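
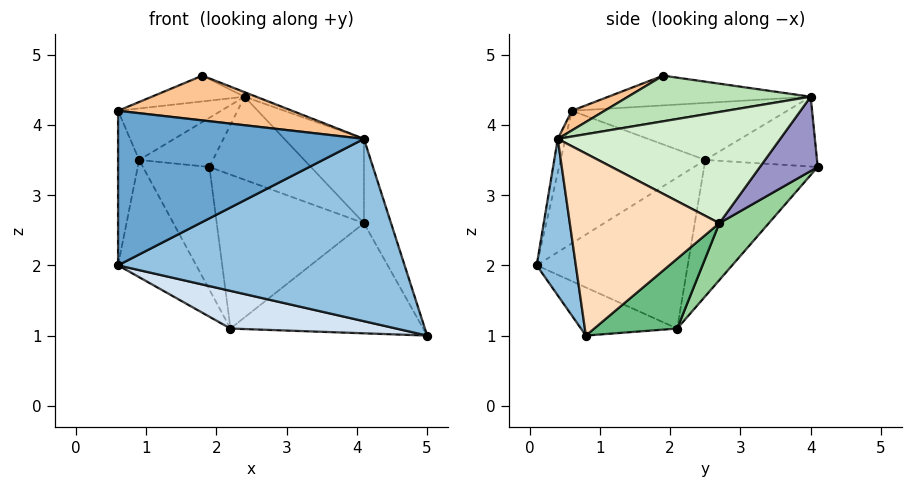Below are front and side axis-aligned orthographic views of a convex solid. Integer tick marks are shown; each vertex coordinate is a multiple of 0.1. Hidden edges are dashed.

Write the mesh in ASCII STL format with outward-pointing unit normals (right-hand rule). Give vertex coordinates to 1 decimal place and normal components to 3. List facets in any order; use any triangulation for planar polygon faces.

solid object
 facet normal -0.030 -0.975 0.222
  outer loop
   vertex 4.1 0.4 3.8
   vertex 0.6 0.6 4.2
   vertex 0.6 0.1 2.0
  endloop
 endfacet
 facet normal 0.135 -0.986 -0.098
  outer loop
   vertex 4.1 0.4 3.8
   vertex 0.6 0.1 2.0
   vertex 5.0 0.8 1.0
  endloop
 endfacet
 facet normal -0.989 0.144 -0.033
  outer loop
   vertex 0.9 2.5 3.5
   vertex 0.6 0.1 2.0
   vertex 0.6 0.6 4.2
  endloop
 endfacet
 facet normal -0.168 -0.290 -0.942
  outer loop
   vertex 2.2 2.1 1.1
   vertex 5.0 0.8 1.0
   vertex 0.6 0.1 2.0
  endloop
 endfacet
 facet normal -0.756 0.442 -0.483
  outer loop
   vertex 2.2 2.1 1.1
   vertex 0.9 2.5 3.5
   vertex 1.9 4.1 3.4
  endloop
 endfacet
 facet normal -0.776 0.401 -0.487
  outer loop
   vertex 2.2 2.1 1.1
   vertex 0.6 0.1 2.0
   vertex 0.9 2.5 3.5
  endloop
 endfacet
 facet normal 0.079 -0.421 0.904
  outer loop
   vertex 1.8 1.9 4.7
   vertex 0.6 0.6 4.2
   vertex 4.1 0.4 3.8
  endloop
 endfacet
 facet normal 0.931 0.169 0.323
  outer loop
   vertex 4.1 2.7 2.6
   vertex 4.1 0.4 3.8
   vertex 5.0 0.8 1.0
  endloop
 endfacet
 facet normal 0.299 0.694 -0.656
  outer loop
   vertex 4.1 2.7 2.6
   vertex 5.0 0.8 1.0
   vertex 2.2 2.1 1.1
  endloop
 endfacet
 facet normal 0.251 0.746 -0.616
  outer loop
   vertex 4.1 2.7 2.6
   vertex 2.2 2.1 1.1
   vertex 1.9 4.1 3.4
  endloop
 endfacet
 facet normal 0.378 0.024 0.926
  outer loop
   vertex 2.4 4.0 4.4
   vertex 1.8 1.9 4.7
   vertex 4.1 0.4 3.8
  endloop
 endfacet
 facet normal 0.791 0.283 0.543
  outer loop
   vertex 2.4 4.0 4.4
   vertex 4.1 0.4 3.8
   vertex 4.1 2.7 2.6
  endloop
 endfacet
 facet normal 0.488 0.858 -0.158
  outer loop
   vertex 2.4 4.0 4.4
   vertex 4.1 2.7 2.6
   vertex 1.9 4.1 3.4
  endloop
 endfacet
 facet normal -0.755 0.498 0.427
  outer loop
   vertex 2.4 4.0 4.4
   vertex 1.9 4.1 3.4
   vertex 0.9 2.5 3.5
  endloop
 endfacet
 facet normal -0.710 0.339 0.617
  outer loop
   vertex 2.4 4.0 4.4
   vertex 0.9 2.5 3.5
   vertex 0.6 0.6 4.2
  endloop
 endfacet
 facet normal -0.612 0.280 0.739
  outer loop
   vertex 2.4 4.0 4.4
   vertex 0.6 0.6 4.2
   vertex 1.8 1.9 4.7
  endloop
 endfacet
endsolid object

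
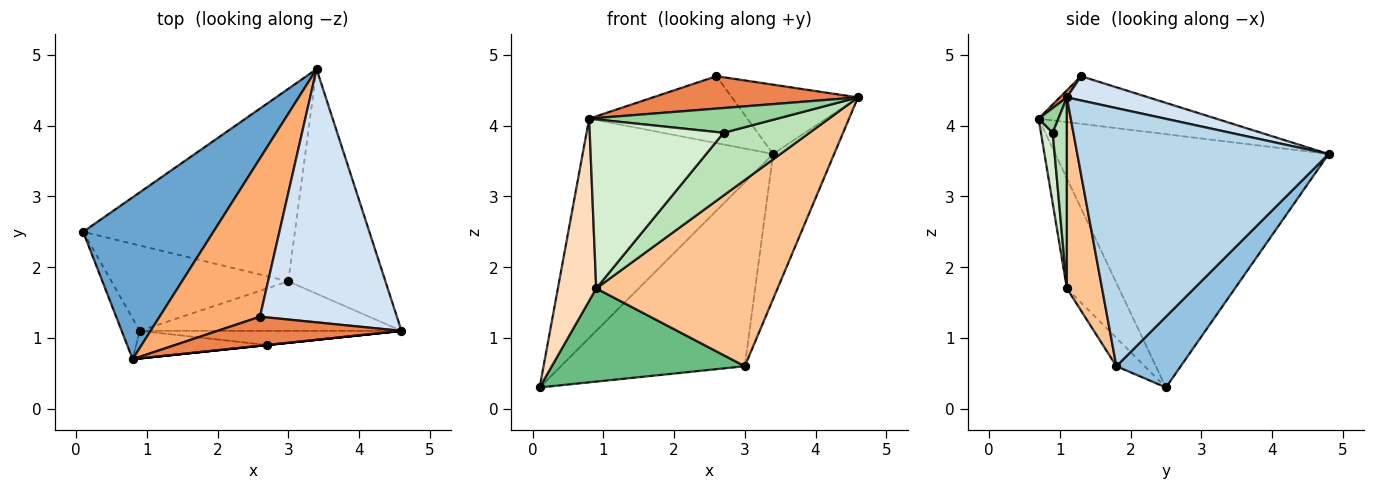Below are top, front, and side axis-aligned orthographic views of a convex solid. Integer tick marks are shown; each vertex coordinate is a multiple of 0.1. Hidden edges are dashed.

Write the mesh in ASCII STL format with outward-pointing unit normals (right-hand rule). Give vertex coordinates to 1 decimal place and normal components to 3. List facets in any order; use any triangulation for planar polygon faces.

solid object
 facet normal -0.756 0.527 0.389
  outer loop
   vertex 0.8 0.7 4.1
   vertex 3.4 4.8 3.6
   vertex 0.1 2.5 0.3
  endloop
 endfacet
 facet normal 0.235 0.672 -0.703
  outer loop
   vertex 3.0 1.8 0.6
   vertex 0.1 2.5 0.3
   vertex 3.4 4.8 3.6
  endloop
 endfacet
 facet normal 0.913 0.222 -0.343
  outer loop
   vertex 3.0 1.8 0.6
   vertex 3.4 4.8 3.6
   vertex 4.6 1.1 4.4
  endloop
 endfacet
 facet normal 0.169 0.260 0.951
  outer loop
   vertex 2.6 1.3 4.7
   vertex 4.6 1.1 4.4
   vertex 3.4 4.8 3.6
  endloop
 endfacet
 facet normal 0.026 -0.744 0.667
  outer loop
   vertex 2.6 1.3 4.7
   vertex 0.8 0.7 4.1
   vertex 4.6 1.1 4.4
  endloop
 endfacet
 facet normal -0.400 0.357 0.844
  outer loop
   vertex 2.6 1.3 4.7
   vertex 3.4 4.8 3.6
   vertex 0.8 0.7 4.1
  endloop
 endfacet
 facet normal 0.184 -0.950 -0.253
  outer loop
   vertex 0.9 1.1 1.7
   vertex 3.0 1.8 0.6
   vertex 4.6 1.1 4.4
  endloop
 endfacet
 facet normal -0.799 -0.587 -0.131
  outer loop
   vertex 0.9 1.1 1.7
   vertex 0.8 0.7 4.1
   vertex 0.1 2.5 0.3
  endloop
 endfacet
 facet normal -0.107 -0.733 -0.672
  outer loop
   vertex 0.9 1.1 1.7
   vertex 0.1 2.5 0.3
   vertex 3.0 1.8 0.6
  endloop
 endfacet
 facet normal 0.105 -0.995 0.000
  outer loop
   vertex 2.7 0.9 3.9
   vertex 4.6 1.1 4.4
   vertex 0.8 0.7 4.1
  endloop
 endfacet
 facet normal 0.159 -0.963 -0.217
  outer loop
   vertex 2.7 0.9 3.9
   vertex 0.9 1.1 1.7
   vertex 4.6 1.1 4.4
  endloop
 endfacet
 facet normal 0.087 -0.983 -0.160
  outer loop
   vertex 2.7 0.9 3.9
   vertex 0.8 0.7 4.1
   vertex 0.9 1.1 1.7
  endloop
 endfacet
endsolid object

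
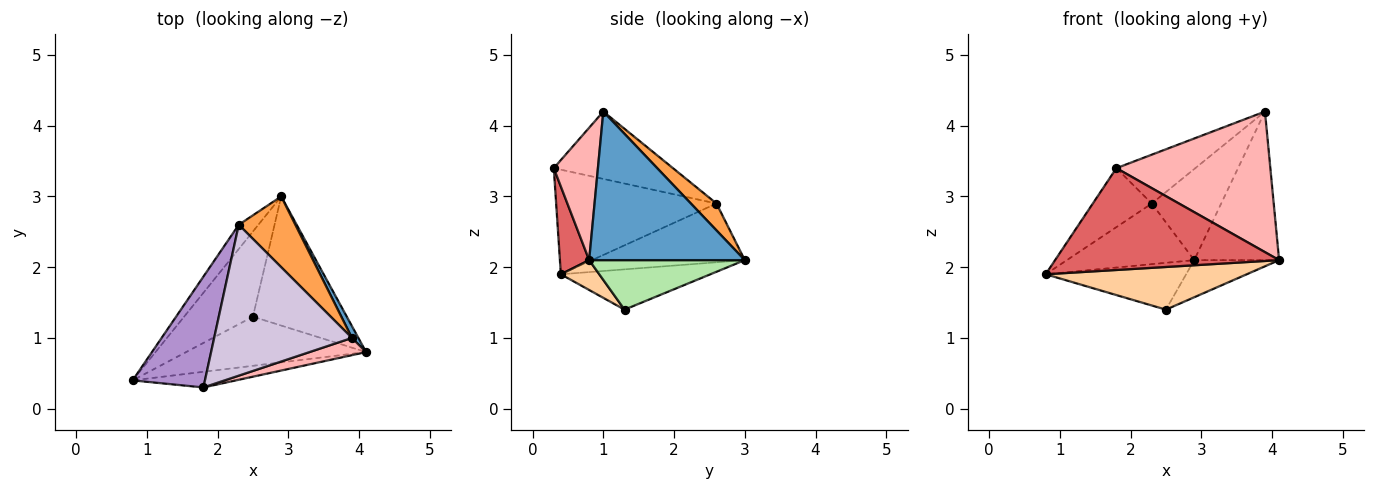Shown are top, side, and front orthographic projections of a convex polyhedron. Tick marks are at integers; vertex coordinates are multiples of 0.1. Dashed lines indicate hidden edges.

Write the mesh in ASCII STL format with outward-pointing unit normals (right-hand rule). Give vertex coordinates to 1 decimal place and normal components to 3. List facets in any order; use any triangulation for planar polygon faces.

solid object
 facet normal 0.877 0.479 0.038
  outer loop
   vertex 3.9 1.0 4.2
   vertex 4.1 0.8 2.1
   vertex 2.9 3.0 2.1
  endloop
 endfacet
 facet normal -0.744 0.620 -0.248
  outer loop
   vertex 2.3 2.6 2.9
   vertex 2.9 3.0 2.1
   vertex 0.8 0.4 1.9
  endloop
 endfacet
 facet normal 0.280 0.758 0.589
  outer loop
   vertex 2.3 2.6 2.9
   vertex 3.9 1.0 4.2
   vertex 2.9 3.0 2.1
  endloop
 endfacet
 facet normal 0.124 -0.651 -0.749
  outer loop
   vertex 2.5 1.3 1.4
   vertex 4.1 0.8 2.1
   vertex 0.8 0.4 1.9
  endloop
 endfacet
 facet normal -0.456 0.428 -0.780
  outer loop
   vertex 2.5 1.3 1.4
   vertex 0.8 0.4 1.9
   vertex 2.9 3.0 2.1
  endloop
 endfacet
 facet normal 0.452 0.247 -0.857
  outer loop
   vertex 2.5 1.3 1.4
   vertex 2.9 3.0 2.1
   vertex 4.1 0.8 2.1
  endloop
 endfacet
 facet normal 0.128 -0.980 -0.151
  outer loop
   vertex 1.8 0.3 3.4
   vertex 0.8 0.4 1.9
   vertex 4.1 0.8 2.1
  endloop
 endfacet
 facet normal 0.274 -0.955 0.117
  outer loop
   vertex 1.8 0.3 3.4
   vertex 4.1 0.8 2.1
   vertex 3.9 1.0 4.2
  endloop
 endfacet
 facet normal -0.787 0.289 0.544
  outer loop
   vertex 1.8 0.3 3.4
   vertex 2.3 2.6 2.9
   vertex 0.8 0.4 1.9
  endloop
 endfacet
 facet normal -0.422 0.279 0.863
  outer loop
   vertex 1.8 0.3 3.4
   vertex 3.9 1.0 4.2
   vertex 2.3 2.6 2.9
  endloop
 endfacet
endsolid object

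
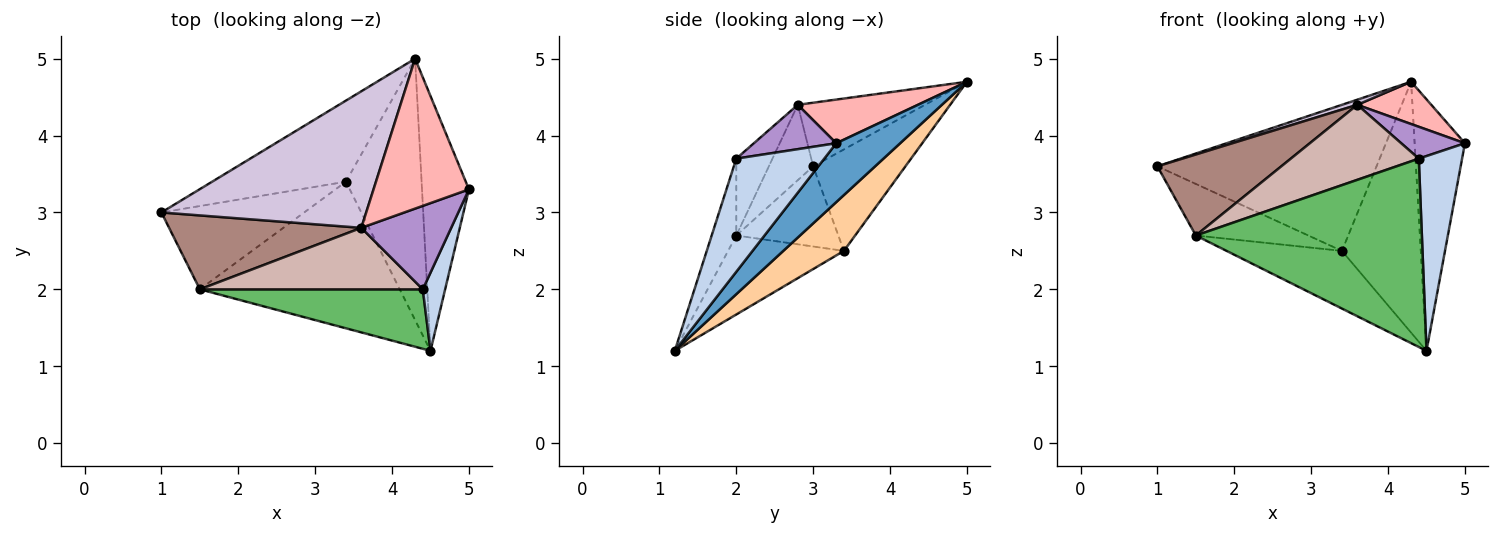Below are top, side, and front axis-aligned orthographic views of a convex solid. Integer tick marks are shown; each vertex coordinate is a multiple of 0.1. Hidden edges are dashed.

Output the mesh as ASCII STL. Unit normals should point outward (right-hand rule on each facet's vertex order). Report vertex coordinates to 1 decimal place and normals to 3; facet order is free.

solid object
 facet normal 0.666 0.524 -0.531
  outer loop
   vertex 4.3 5.0 4.7
   vertex 5.0 3.3 3.9
   vertex 4.5 1.2 1.2
  endloop
 endfacet
 facet normal 0.884 -0.435 0.174
  outer loop
   vertex 4.4 2.0 3.7
   vertex 4.5 1.2 1.2
   vertex 5.0 3.3 3.9
  endloop
 endfacet
 facet normal -0.345 0.821 -0.455
  outer loop
   vertex 3.4 3.4 2.5
   vertex 1.0 3.0 3.6
   vertex 4.3 5.0 4.7
  endloop
 endfacet
 facet normal 0.470 0.611 -0.637
  outer loop
   vertex 3.4 3.4 2.5
   vertex 4.3 5.0 4.7
   vertex 4.5 1.2 1.2
  endloop
 endfacet
 facet normal -0.103 -0.949 0.299
  outer loop
   vertex 1.5 2.0 2.7
   vertex 4.5 1.2 1.2
   vertex 4.4 2.0 3.7
  endloop
 endfacet
 facet normal -0.431 0.475 -0.767
  outer loop
   vertex 1.5 2.0 2.7
   vertex 1.0 3.0 3.6
   vertex 3.4 3.4 2.5
  endloop
 endfacet
 facet normal -0.345 0.344 -0.873
  outer loop
   vertex 1.5 2.0 2.7
   vertex 3.4 3.4 2.5
   vertex 4.5 1.2 1.2
  endloop
 endfacet
 facet normal 0.403 -0.248 0.881
  outer loop
   vertex 3.6 2.8 4.4
   vertex 5.0 3.3 3.9
   vertex 4.3 5.0 4.7
  endloop
 endfacet
 facet normal 0.419 -0.324 0.848
  outer loop
   vertex 3.6 2.8 4.4
   vertex 4.4 2.0 3.7
   vertex 5.0 3.3 3.9
  endloop
 endfacet
 facet normal -0.296 -0.036 0.954
  outer loop
   vertex 3.6 2.8 4.4
   vertex 4.3 5.0 4.7
   vertex 1.0 3.0 3.6
  endloop
 endfacet
 facet normal -0.255 -0.714 0.652
  outer loop
   vertex 3.6 2.8 4.4
   vertex 1.0 3.0 3.6
   vertex 1.5 2.0 2.7
  endloop
 endfacet
 facet normal -0.214 -0.756 0.619
  outer loop
   vertex 3.6 2.8 4.4
   vertex 1.5 2.0 2.7
   vertex 4.4 2.0 3.7
  endloop
 endfacet
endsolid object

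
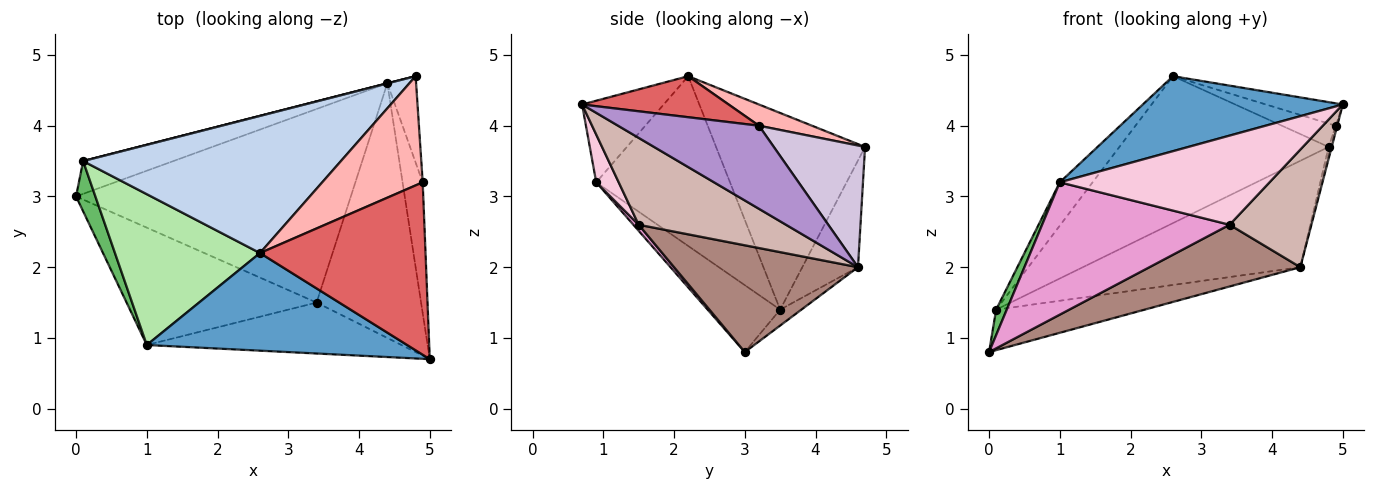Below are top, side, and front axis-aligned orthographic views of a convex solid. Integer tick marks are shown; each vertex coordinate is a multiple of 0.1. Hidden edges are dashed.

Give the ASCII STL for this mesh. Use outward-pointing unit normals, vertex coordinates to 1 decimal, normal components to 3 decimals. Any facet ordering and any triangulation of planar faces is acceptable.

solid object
 facet normal -0.241 -0.591 0.770
  outer loop
   vertex 1.0 0.9 3.2
   vertex 5.0 0.7 4.3
   vertex 2.6 2.2 4.7
  endloop
 endfacet
 facet normal -0.462 0.648 0.605
  outer loop
   vertex 0.1 3.5 1.4
   vertex 2.6 2.2 4.7
   vertex 4.8 4.7 3.7
  endloop
 endfacet
 facet normal -0.110 0.772 -0.625
  outer loop
   vertex 0.1 3.5 1.4
   vertex 4.4 4.6 2.0
   vertex 0.0 3.0 0.8
  endloop
 endfacet
 facet normal -0.248 0.969 0.001
  outer loop
   vertex 0.1 3.5 1.4
   vertex 4.8 4.7 3.7
   vertex 4.4 4.6 2.0
  endloop
 endfacet
 facet normal -0.951 -0.139 0.275
  outer loop
   vertex 0.1 3.5 1.4
   vertex 0.0 3.0 0.8
   vertex 1.0 0.9 3.2
  endloop
 endfacet
 facet normal -0.747 0.183 0.638
  outer loop
   vertex 0.1 3.5 1.4
   vertex 1.0 0.9 3.2
   vertex 2.6 2.2 4.7
  endloop
 endfacet
 facet normal 0.239 0.125 0.963
  outer loop
   vertex 4.9 3.2 4.0
   vertex 2.6 2.2 4.7
   vertex 5.0 0.7 4.3
  endloop
 endfacet
 facet normal 0.202 0.205 0.958
  outer loop
   vertex 4.9 3.2 4.0
   vertex 4.8 4.7 3.7
   vertex 2.6 2.2 4.7
  endloop
 endfacet
 facet normal 0.972 0.011 -0.236
  outer loop
   vertex 4.9 3.2 4.0
   vertex 5.0 0.7 4.3
   vertex 4.4 4.6 2.0
  endloop
 endfacet
 facet normal 0.973 0.019 -0.230
  outer loop
   vertex 4.9 3.2 4.0
   vertex 4.4 4.6 2.0
   vertex 4.8 4.7 3.7
  endloop
 endfacet
 facet normal 0.347 -0.285 -0.893
  outer loop
   vertex 3.4 1.5 2.6
   vertex 0.0 3.0 0.8
   vertex 4.4 4.6 2.0
  endloop
 endfacet
 facet normal 0.603 -0.335 -0.725
  outer loop
   vertex 3.4 1.5 2.6
   vertex 4.4 4.6 2.0
   vertex 5.0 0.7 4.3
  endloop
 endfacet
 facet normal 0.021 -0.748 -0.663
  outer loop
   vertex 3.4 1.5 2.6
   vertex 1.0 0.9 3.2
   vertex 0.0 3.0 0.8
  endloop
 endfacet
 facet normal 0.093 -0.865 -0.494
  outer loop
   vertex 3.4 1.5 2.6
   vertex 5.0 0.7 4.3
   vertex 1.0 0.9 3.2
  endloop
 endfacet
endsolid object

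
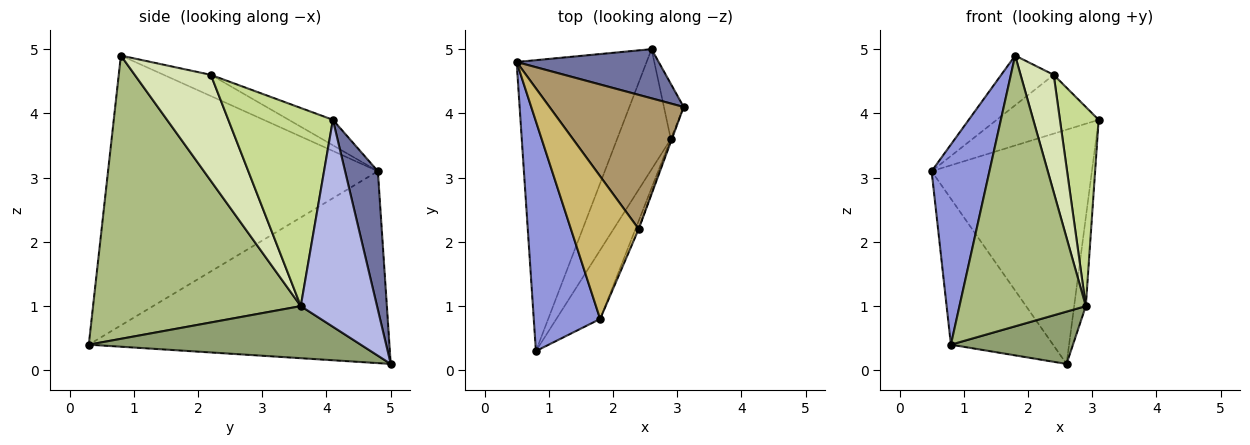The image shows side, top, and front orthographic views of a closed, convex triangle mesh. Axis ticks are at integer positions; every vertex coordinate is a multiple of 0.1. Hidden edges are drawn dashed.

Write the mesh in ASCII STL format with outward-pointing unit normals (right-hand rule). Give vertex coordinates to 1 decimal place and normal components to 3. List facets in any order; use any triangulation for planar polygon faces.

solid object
 facet normal 0.196 0.960 0.201
  outer loop
   vertex 2.6 5.0 0.1
   vertex 0.5 4.8 3.1
   vertex 3.1 4.1 3.9
  endloop
 endfacet
 facet normal -0.797 0.271 -0.540
  outer loop
   vertex 2.6 5.0 0.1
   vertex 0.8 0.3 0.4
   vertex 0.5 4.8 3.1
  endloop
 endfacet
 facet normal -0.951 -0.204 0.234
  outer loop
   vertex 1.8 0.8 4.9
   vertex 0.5 4.8 3.1
   vertex 0.8 0.3 0.4
  endloop
 endfacet
 facet normal 0.984 0.151 -0.094
  outer loop
   vertex 2.9 3.6 1.0
   vertex 2.6 5.0 0.1
   vertex 3.1 4.1 3.9
  endloop
 endfacet
 facet normal 0.664 -0.298 -0.685
  outer loop
   vertex 2.9 3.6 1.0
   vertex 0.8 0.3 0.4
   vertex 2.6 5.0 0.1
  endloop
 endfacet
 facet normal 0.847 -0.515 -0.131
  outer loop
   vertex 2.9 3.6 1.0
   vertex 1.8 0.8 4.9
   vertex 0.8 0.3 0.4
  endloop
 endfacet
 facet normal 0.938 -0.347 -0.005
  outer loop
   vertex 2.4 2.2 4.6
   vertex 2.9 3.6 1.0
   vertex 3.1 4.1 3.9
  endloop
 endfacet
 facet normal 0.917 -0.399 -0.028
  outer loop
   vertex 2.4 2.2 4.6
   vertex 1.8 0.8 4.9
   vertex 2.9 3.6 1.0
  endloop
 endfacet
 facet normal -0.171 0.396 0.902
  outer loop
   vertex 2.4 2.2 4.6
   vertex 3.1 4.1 3.9
   vertex 0.5 4.8 3.1
  endloop
 endfacet
 facet normal -0.283 0.315 0.906
  outer loop
   vertex 2.4 2.2 4.6
   vertex 0.5 4.8 3.1
   vertex 1.8 0.8 4.9
  endloop
 endfacet
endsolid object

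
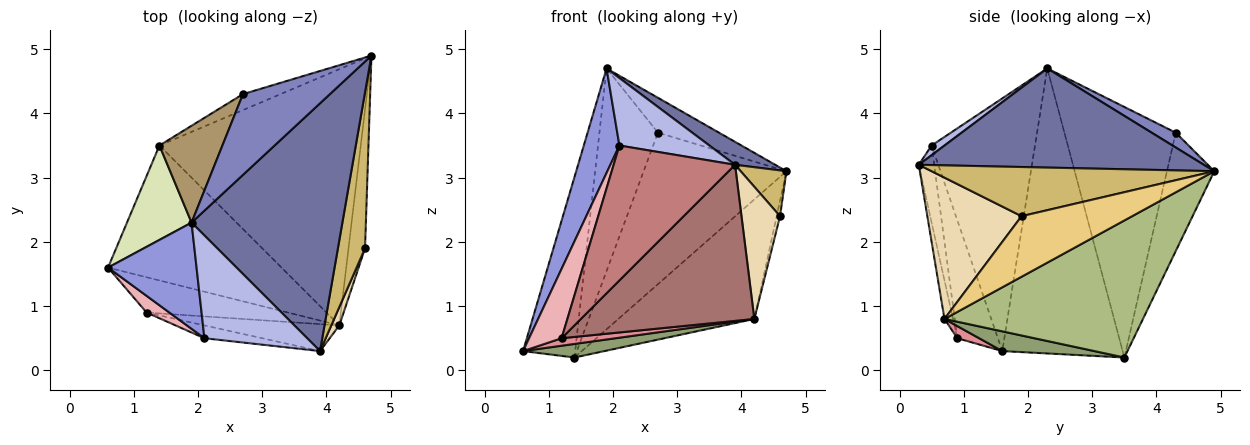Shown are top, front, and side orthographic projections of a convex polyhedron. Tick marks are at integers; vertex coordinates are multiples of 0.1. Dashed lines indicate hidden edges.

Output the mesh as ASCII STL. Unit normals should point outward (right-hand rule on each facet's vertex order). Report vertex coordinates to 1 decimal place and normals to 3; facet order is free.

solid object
 facet normal 0.548 -0.077 0.833
  outer loop
   vertex 1.9 2.3 4.7
   vertex 3.9 0.3 3.2
   vertex 4.7 4.9 3.1
  endloop
 endfacet
 facet normal 0.155 0.392 0.907
  outer loop
   vertex 2.7 4.3 3.7
   vertex 1.9 2.3 4.7
   vertex 4.7 4.9 3.1
  endloop
 endfacet
 facet normal -0.897 -0.309 0.314
  outer loop
   vertex 2.1 0.5 3.5
   vertex 1.9 2.3 4.7
   vertex 0.6 1.6 0.3
  endloop
 endfacet
 facet normal 0.078 -0.547 0.833
  outer loop
   vertex 2.1 0.5 3.5
   vertex 3.9 0.3 3.2
   vertex 1.9 2.3 4.7
  endloop
 endfacet
 facet normal 0.112 -0.099 -0.989
  outer loop
   vertex 1.4 3.5 0.2
   vertex 4.2 0.7 0.8
   vertex 0.6 1.6 0.3
  endloop
 endfacet
 facet normal 0.525 0.360 -0.771
  outer loop
   vertex 1.4 3.5 0.2
   vertex 4.7 4.9 3.1
   vertex 4.2 0.7 0.8
  endloop
 endfacet
 facet normal -0.313 0.944 -0.100
  outer loop
   vertex 1.4 3.5 0.2
   vertex 2.7 4.3 3.7
   vertex 4.7 4.9 3.1
  endloop
 endfacet
 facet normal -0.898 0.389 0.204
  outer loop
   vertex 1.4 3.5 0.2
   vertex 0.6 1.6 0.3
   vertex 1.9 2.3 4.7
  endloop
 endfacet
 facet normal -0.864 0.454 0.217
  outer loop
   vertex 1.4 3.5 0.2
   vertex 1.9 2.3 4.7
   vertex 2.7 4.3 3.7
  endloop
 endfacet
 facet normal 0.867 -0.140 0.478
  outer loop
   vertex 4.6 1.9 2.4
   vertex 4.7 4.9 3.1
   vertex 3.9 0.3 3.2
  endloop
 endfacet
 facet normal 0.964 0.029 -0.263
  outer loop
   vertex 4.6 1.9 2.4
   vertex 4.2 0.7 0.8
   vertex 4.7 4.9 3.1
  endloop
 endfacet
 facet normal 0.924 -0.378 0.053
  outer loop
   vertex 4.6 1.9 2.4
   vertex 3.9 0.3 3.2
   vertex 4.2 0.7 0.8
  endloop
 endfacet
 facet normal -0.049 -0.984 -0.170
  outer loop
   vertex 1.2 0.9 0.5
   vertex 4.2 0.7 0.8
   vertex 3.9 0.3 3.2
  endloop
 endfacet
 facet normal -0.125 -0.988 -0.094
  outer loop
   vertex 1.2 0.9 0.5
   vertex 3.9 0.3 3.2
   vertex 2.1 0.5 3.5
  endloop
 endfacet
 facet normal 0.084 -0.207 -0.975
  outer loop
   vertex 1.2 0.9 0.5
   vertex 0.6 1.6 0.3
   vertex 4.2 0.7 0.8
  endloop
 endfacet
 facet normal -0.771 -0.619 0.149
  outer loop
   vertex 1.2 0.9 0.5
   vertex 2.1 0.5 3.5
   vertex 0.6 1.6 0.3
  endloop
 endfacet
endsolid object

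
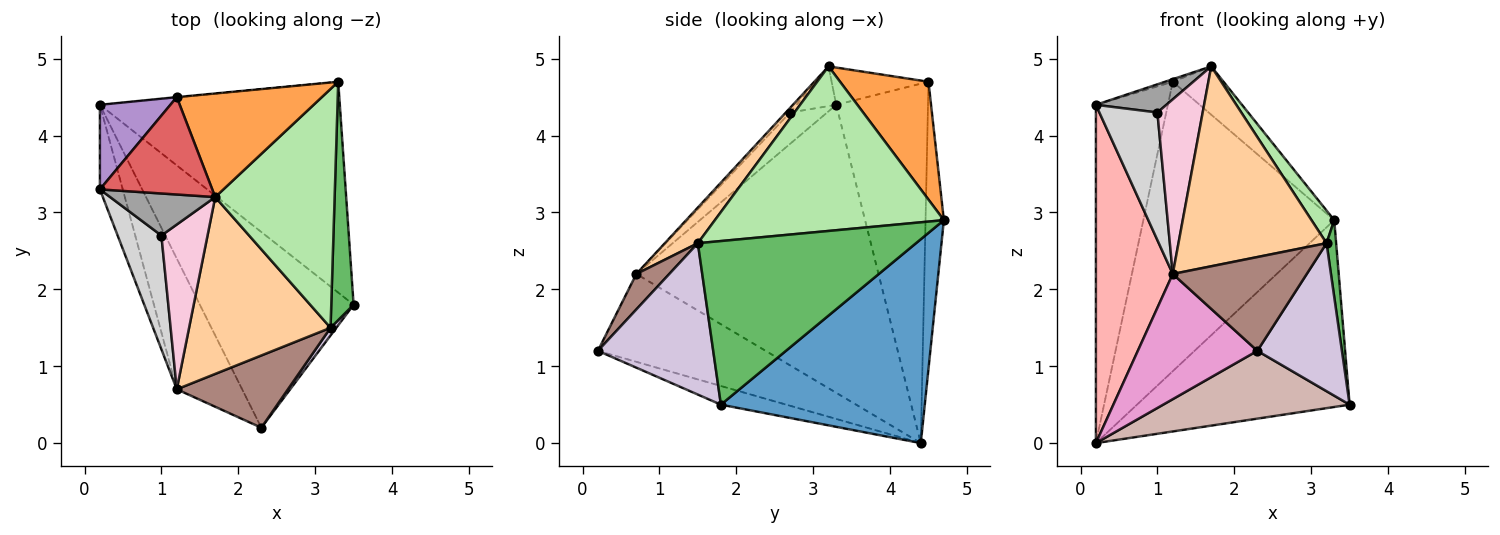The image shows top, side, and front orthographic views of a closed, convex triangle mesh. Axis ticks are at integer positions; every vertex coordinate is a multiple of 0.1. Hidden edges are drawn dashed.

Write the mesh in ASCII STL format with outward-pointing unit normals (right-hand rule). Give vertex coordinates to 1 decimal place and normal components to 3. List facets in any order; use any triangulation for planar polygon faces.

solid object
 facet normal 0.537 0.560 -0.632
  outer loop
   vertex 3.3 4.7 2.9
   vertex 3.5 1.8 0.5
   vertex 0.2 4.4 0.0
  endloop
 endfacet
 facet normal -0.096 0.995 -0.001
  outer loop
   vertex 1.2 4.5 4.7
   vertex 3.3 4.7 2.9
   vertex 0.2 4.4 0.0
  endloop
 endfacet
 facet normal 0.593 0.340 0.730
  outer loop
   vertex 1.2 4.5 4.7
   vertex 1.7 3.2 4.9
   vertex 3.3 4.7 2.9
  endloop
 endfacet
 facet normal 0.165 -0.739 0.654
  outer loop
   vertex 3.2 1.5 2.6
   vertex 1.7 3.2 4.9
   vertex 1.2 0.7 2.2
  endloop
 endfacet
 facet normal 0.990 -0.044 0.135
  outer loop
   vertex 3.2 1.5 2.6
   vertex 3.5 1.8 0.5
   vertex 3.3 4.7 2.9
  endloop
 endfacet
 facet normal 0.807 -0.080 0.585
  outer loop
   vertex 3.2 1.5 2.6
   vertex 3.3 4.7 2.9
   vertex 1.7 3.2 4.9
  endloop
 endfacet
 facet normal -0.315 0.025 0.949
  outer loop
   vertex 0.2 3.3 4.4
   vertex 1.7 3.2 4.9
   vertex 1.2 4.5 4.7
  endloop
 endfacet
 facet normal -0.950 -0.302 -0.075
  outer loop
   vertex 0.2 3.3 4.4
   vertex 0.2 4.4 0.0
   vertex 1.2 0.7 2.2
  endloop
 endfacet
 facet normal -0.778 0.610 0.152
  outer loop
   vertex 0.2 3.3 4.4
   vertex 1.2 4.5 4.7
   vertex 0.2 4.4 0.0
  endloop
 endfacet
 facet normal 0.806 -0.591 0.031
  outer loop
   vertex 2.3 0.2 1.2
   vertex 3.5 1.8 0.5
   vertex 3.2 1.5 2.6
  endloop
 endfacet
 facet normal 0.191 -0.778 0.599
  outer loop
   vertex 2.3 0.2 1.2
   vertex 3.2 1.5 2.6
   vertex 1.2 0.7 2.2
  endloop
 endfacet
 facet normal -0.114 -0.325 -0.939
  outer loop
   vertex 2.3 0.2 1.2
   vertex 0.2 4.4 0.0
   vertex 3.5 1.8 0.5
  endloop
 endfacet
 facet normal -0.697 -0.496 -0.518
  outer loop
   vertex 2.3 0.2 1.2
   vertex 1.2 0.7 2.2
   vertex 0.2 4.4 0.0
  endloop
 endfacet
 facet normal -0.068 -0.726 0.685
  outer loop
   vertex 1.0 2.7 4.3
   vertex 1.2 0.7 2.2
   vertex 1.7 3.2 4.9
  endloop
 endfacet
 facet normal -0.300 -0.531 0.792
  outer loop
   vertex 1.0 2.7 4.3
   vertex 1.7 3.2 4.9
   vertex 0.2 3.3 4.4
  endloop
 endfacet
 facet normal -0.430 -0.674 0.601
  outer loop
   vertex 1.0 2.7 4.3
   vertex 0.2 3.3 4.4
   vertex 1.2 0.7 2.2
  endloop
 endfacet
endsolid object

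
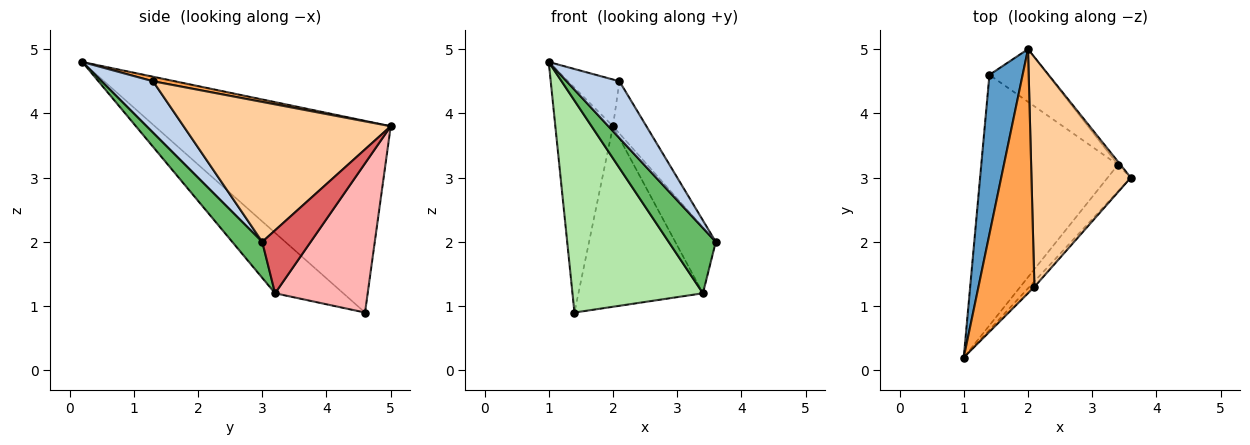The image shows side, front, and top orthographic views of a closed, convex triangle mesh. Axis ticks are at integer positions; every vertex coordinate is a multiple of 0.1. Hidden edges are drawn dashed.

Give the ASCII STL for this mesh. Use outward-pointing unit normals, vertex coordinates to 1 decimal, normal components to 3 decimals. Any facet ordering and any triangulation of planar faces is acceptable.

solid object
 facet normal -0.958 0.234 0.166
  outer loop
   vertex 2.0 5.0 3.8
   vertex 1.4 4.6 0.9
   vertex 1.0 0.2 4.8
  endloop
 endfacet
 facet normal 0.696 -0.715 -0.068
  outer loop
   vertex 2.1 1.3 4.5
   vertex 1.0 0.2 4.8
   vertex 3.6 3.0 2.0
  endloop
 endfacet
 facet normal 0.080 0.187 0.979
  outer loop
   vertex 2.1 1.3 4.5
   vertex 2.0 5.0 3.8
   vertex 1.0 0.2 4.8
  endloop
 endfacet
 facet normal 0.809 0.130 0.574
  outer loop
   vertex 2.1 1.3 4.5
   vertex 3.6 3.0 2.0
   vertex 2.0 5.0 3.8
  endloop
 endfacet
 facet normal 0.507 -0.797 -0.326
  outer loop
   vertex 3.4 3.2 1.2
   vertex 3.6 3.0 2.0
   vertex 1.0 0.2 4.8
  endloop
 endfacet
 facet normal -0.320 -0.612 -0.723
  outer loop
   vertex 3.4 3.2 1.2
   vertex 1.0 0.2 4.8
   vertex 1.4 4.6 0.9
  endloop
 endfacet
 facet normal 0.767 0.641 -0.031
  outer loop
   vertex 3.4 3.2 1.2
   vertex 2.0 5.0 3.8
   vertex 3.6 3.0 2.0
  endloop
 endfacet
 facet normal 0.581 0.781 -0.228
  outer loop
   vertex 3.4 3.2 1.2
   vertex 1.4 4.6 0.9
   vertex 2.0 5.0 3.8
  endloop
 endfacet
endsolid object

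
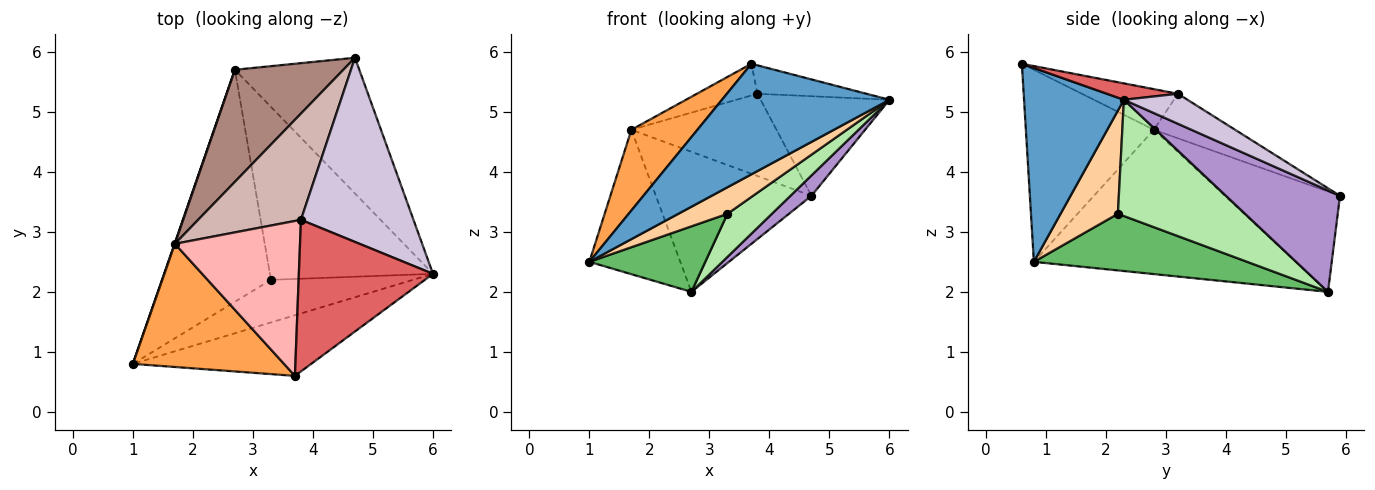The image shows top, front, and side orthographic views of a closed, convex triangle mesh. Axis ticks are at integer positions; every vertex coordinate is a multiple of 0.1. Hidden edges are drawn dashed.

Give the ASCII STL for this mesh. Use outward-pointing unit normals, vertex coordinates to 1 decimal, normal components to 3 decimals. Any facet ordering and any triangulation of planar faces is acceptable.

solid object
 facet normal 0.463 -0.777 -0.426
  outer loop
   vertex 3.7 0.6 5.8
   vertex 1.0 0.8 2.5
   vertex 6.0 2.3 5.2
  endloop
 endfacet
 facet normal -0.945 0.328 0.002
  outer loop
   vertex 1.7 2.8 4.7
   vertex 2.7 5.7 2.0
   vertex 1.0 0.8 2.5
  endloop
 endfacet
 facet normal -0.728 -0.376 0.573
  outer loop
   vertex 1.7 2.8 4.7
   vertex 1.0 0.8 2.5
   vertex 3.7 0.6 5.8
  endloop
 endfacet
 facet normal 0.525 -0.450 -0.722
  outer loop
   vertex 3.3 2.2 3.3
   vertex 6.0 2.3 5.2
   vertex 1.0 0.8 2.5
  endloop
 endfacet
 facet normal 0.447 -0.243 -0.861
  outer loop
   vertex 3.3 2.2 3.3
   vertex 1.0 0.8 2.5
   vertex 2.7 5.7 2.0
  endloop
 endfacet
 facet normal 0.569 -0.199 -0.798
  outer loop
   vertex 3.3 2.2 3.3
   vertex 2.7 5.7 2.0
   vertex 6.0 2.3 5.2
  endloop
 endfacet
 facet normal 0.119 0.183 0.976
  outer loop
   vertex 3.8 3.2 5.3
   vertex 3.7 0.6 5.8
   vertex 6.0 2.3 5.2
  endloop
 endfacet
 facet normal -0.303 0.191 0.934
  outer loop
   vertex 3.8 3.2 5.3
   vertex 1.7 2.8 4.7
   vertex 3.7 0.6 5.8
  endloop
 endfacet
 facet normal 0.628 -0.116 -0.770
  outer loop
   vertex 4.7 5.9 3.6
   vertex 6.0 2.3 5.2
   vertex 2.7 5.7 2.0
  endloop
 endfacet
 facet normal 0.228 0.463 0.856
  outer loop
   vertex 4.7 5.9 3.6
   vertex 3.8 3.2 5.3
   vertex 6.0 2.3 5.2
  endloop
 endfacet
 facet normal -0.500 0.676 0.541
  outer loop
   vertex 4.7 5.9 3.6
   vertex 2.7 5.7 2.0
   vertex 1.7 2.8 4.7
  endloop
 endfacet
 facet normal -0.324 0.579 0.748
  outer loop
   vertex 4.7 5.9 3.6
   vertex 1.7 2.8 4.7
   vertex 3.8 3.2 5.3
  endloop
 endfacet
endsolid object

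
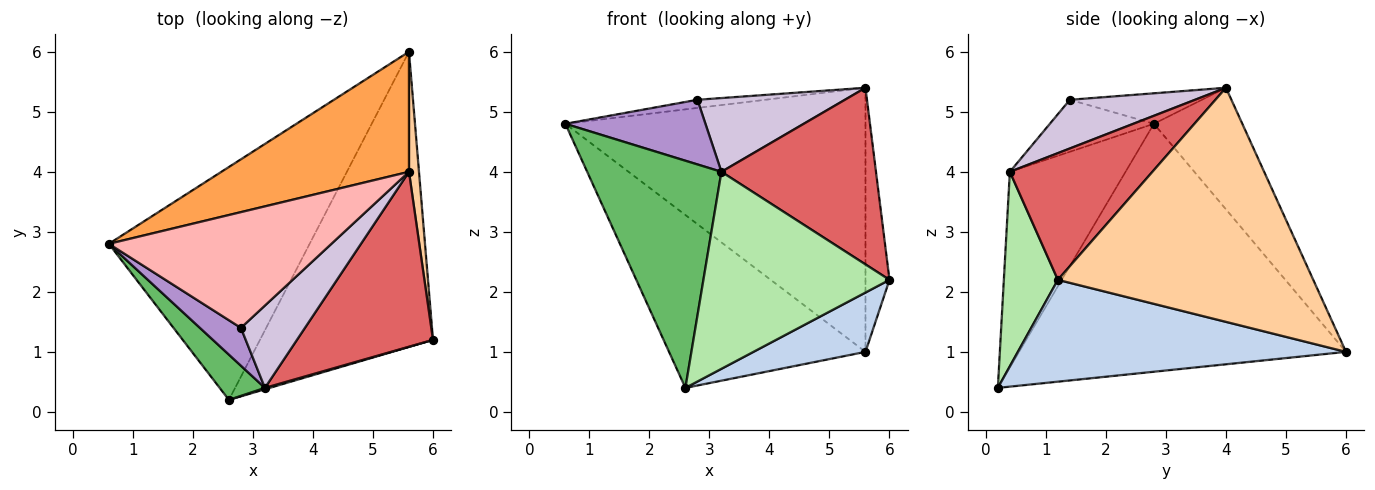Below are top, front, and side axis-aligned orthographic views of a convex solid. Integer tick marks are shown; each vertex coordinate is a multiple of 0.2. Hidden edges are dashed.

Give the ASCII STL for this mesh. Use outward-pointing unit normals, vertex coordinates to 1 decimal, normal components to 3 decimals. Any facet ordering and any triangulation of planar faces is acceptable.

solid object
 facet normal -0.704 0.423 -0.570
  outer loop
   vertex 2.6 0.2 0.4
   vertex 0.6 2.8 4.8
   vertex 5.6 6.0 1.0
  endloop
 endfacet
 facet normal 0.500 -0.171 -0.849
  outer loop
   vertex 2.6 0.2 0.4
   vertex 5.6 6.0 1.0
   vertex 6.0 1.2 2.2
  endloop
 endfacet
 facet normal -0.259 0.879 0.400
  outer loop
   vertex 5.6 4.0 5.4
   vertex 5.6 6.0 1.0
   vertex 0.6 2.8 4.8
  endloop
 endfacet
 facet normal 0.995 0.094 0.043
  outer loop
   vertex 5.6 4.0 5.4
   vertex 6.0 1.2 2.2
   vertex 5.6 6.0 1.0
  endloop
 endfacet
 facet normal -0.646 -0.749 0.149
  outer loop
   vertex 3.2 0.4 4.0
   vertex 0.6 2.8 4.8
   vertex 2.6 0.2 0.4
  endloop
 endfacet
 facet normal 0.279 -0.960 0.007
  outer loop
   vertex 3.2 0.4 4.0
   vertex 2.6 0.2 0.4
   vertex 6.0 1.2 2.2
  endloop
 endfacet
 facet normal 0.548 -0.594 0.589
  outer loop
   vertex 3.2 0.4 4.0
   vertex 6.0 1.2 2.2
   vertex 5.6 4.0 5.4
  endloop
 endfacet
 facet normal -0.135 0.070 0.988
  outer loop
   vertex 2.8 1.4 5.2
   vertex 5.6 4.0 5.4
   vertex 0.6 2.8 4.8
  endloop
 endfacet
 facet normal -0.540 -0.726 0.425
  outer loop
   vertex 2.8 1.4 5.2
   vertex 0.6 2.8 4.8
   vertex 3.2 0.4 4.0
  endloop
 endfacet
 facet normal 0.493 -0.581 0.648
  outer loop
   vertex 2.8 1.4 5.2
   vertex 3.2 0.4 4.0
   vertex 5.6 4.0 5.4
  endloop
 endfacet
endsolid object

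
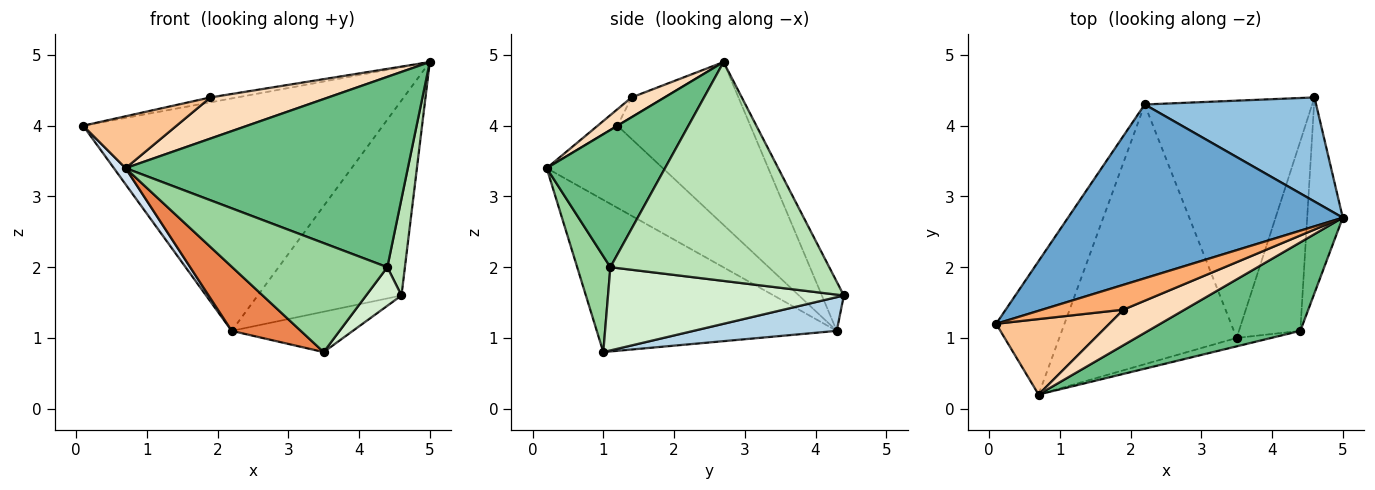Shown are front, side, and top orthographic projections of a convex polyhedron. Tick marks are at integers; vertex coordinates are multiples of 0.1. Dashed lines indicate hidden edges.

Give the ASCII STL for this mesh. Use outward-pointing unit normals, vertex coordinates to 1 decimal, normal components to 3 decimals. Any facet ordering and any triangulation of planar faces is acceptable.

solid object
 facet normal -0.335 0.755 0.564
  outer loop
   vertex 2.2 4.3 1.1
   vertex 0.1 1.2 4.0
   vertex 5.0 2.7 4.9
  endloop
 endfacet
 facet normal -0.134 0.874 0.467
  outer loop
   vertex 2.2 4.3 1.1
   vertex 5.0 2.7 4.9
   vertex 4.6 4.4 1.6
  endloop
 endfacet
 facet normal 0.195 0.165 -0.967
  outer loop
   vertex 2.2 4.3 1.1
   vertex 4.6 4.4 1.6
   vertex 3.5 1.0 0.8
  endloop
 endfacet
 facet normal -0.766 -0.077 -0.638
  outer loop
   vertex 2.2 4.3 1.1
   vertex 0.7 0.2 3.4
   vertex 0.1 1.2 4.0
  endloop
 endfacet
 facet normal -0.640 -0.184 -0.746
  outer loop
   vertex 2.2 4.3 1.1
   vertex 3.5 1.0 0.8
   vertex 0.7 0.2 3.4
  endloop
 endfacet
 facet normal -0.233 0.189 0.954
  outer loop
   vertex 1.9 1.4 4.4
   vertex 5.0 2.7 4.9
   vertex 0.1 1.2 4.0
  endloop
 endfacet
 facet normal -0.119 -0.562 0.818
  outer loop
   vertex 1.9 1.4 4.4
   vertex 0.1 1.2 4.0
   vertex 0.7 0.2 3.4
  endloop
 endfacet
 facet normal 0.207 -0.740 0.640
  outer loop
   vertex 1.9 1.4 4.4
   vertex 0.7 0.2 3.4
   vertex 5.0 2.7 4.9
  endloop
 endfacet
 facet normal 0.355 -0.848 0.394
  outer loop
   vertex 4.4 1.1 2.0
   vertex 5.0 2.7 4.9
   vertex 0.7 0.2 3.4
  endloop
 endfacet
 facet normal 0.209 -0.975 -0.075
  outer loop
   vertex 4.4 1.1 2.0
   vertex 0.7 0.2 3.4
   vertex 3.5 1.0 0.8
  endloop
 endfacet
 facet normal 0.984 -0.079 -0.160
  outer loop
   vertex 4.4 1.1 2.0
   vertex 4.6 4.4 1.6
   vertex 5.0 2.7 4.9
  endloop
 endfacet
 facet normal 0.799 -0.120 -0.589
  outer loop
   vertex 4.4 1.1 2.0
   vertex 3.5 1.0 0.8
   vertex 4.6 4.4 1.6
  endloop
 endfacet
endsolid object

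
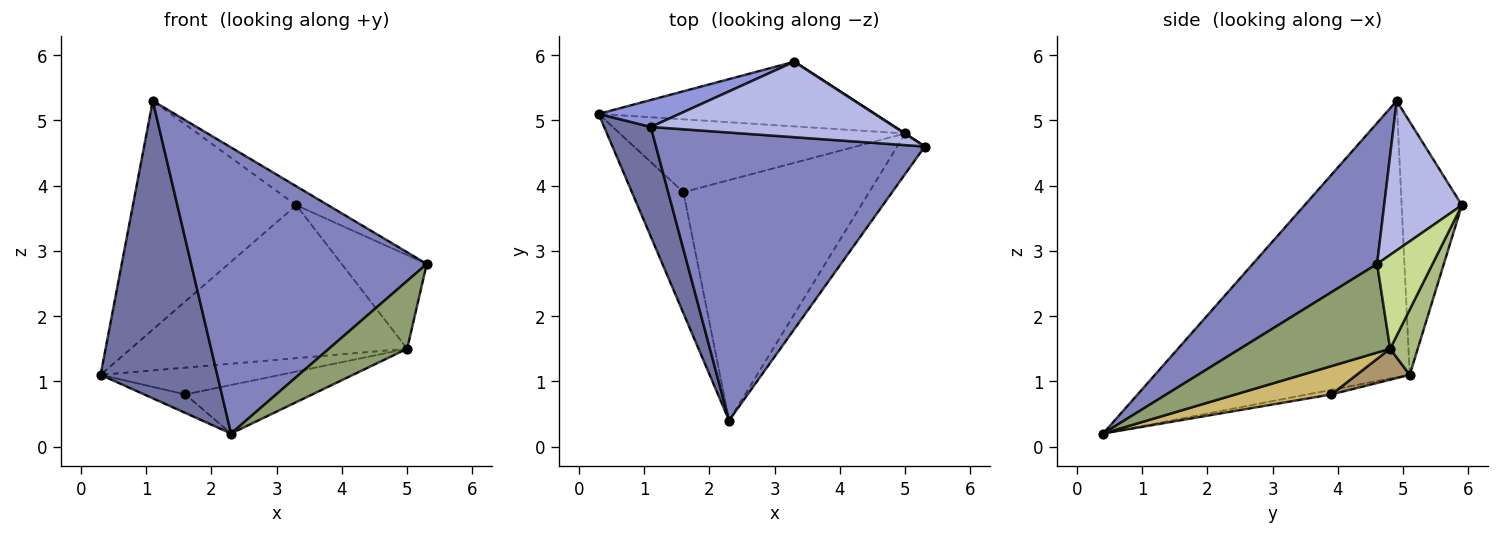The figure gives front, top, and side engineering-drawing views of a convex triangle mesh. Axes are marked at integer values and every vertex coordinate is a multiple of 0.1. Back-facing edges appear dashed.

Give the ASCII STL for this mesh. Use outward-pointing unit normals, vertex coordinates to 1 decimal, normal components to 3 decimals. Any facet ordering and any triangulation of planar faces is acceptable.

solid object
 facet normal -0.899 -0.411 0.152
  outer loop
   vertex 1.1 4.9 5.3
   vertex 0.3 5.1 1.1
   vertex 2.3 0.4 0.2
  endloop
 endfacet
 facet normal 0.349 -0.661 0.665
  outer loop
   vertex 1.1 4.9 5.3
   vertex 2.3 0.4 0.2
   vertex 5.3 4.6 2.8
  endloop
 endfacet
 facet normal -0.344 0.933 0.110
  outer loop
   vertex 3.3 5.9 3.7
   vertex 0.3 5.1 1.1
   vertex 1.1 4.9 5.3
  endloop
 endfacet
 facet normal 0.511 0.209 0.834
  outer loop
   vertex 3.3 5.9 3.7
   vertex 1.1 4.9 5.3
   vertex 5.3 4.6 2.8
  endloop
 endfacet
 facet normal 0.855 -0.446 -0.266
  outer loop
   vertex 5.0 4.8 1.5
   vertex 5.3 4.6 2.8
   vertex 2.3 0.4 0.2
  endloop
 endfacet
 facet normal 0.092 0.917 -0.388
  outer loop
   vertex 5.0 4.8 1.5
   vertex 0.3 5.1 1.1
   vertex 3.3 5.9 3.7
  endloop
 endfacet
 facet normal 0.546 0.838 0.003
  outer loop
   vertex 5.0 4.8 1.5
   vertex 3.3 5.9 3.7
   vertex 5.3 4.6 2.8
  endloop
 endfacet
 facet normal -0.088 0.151 -0.985
  outer loop
   vertex 1.6 3.9 0.8
   vertex 2.3 0.4 0.2
   vertex 0.3 5.1 1.1
  endloop
 endfacet
 facet normal 0.101 0.343 -0.934
  outer loop
   vertex 1.6 3.9 0.8
   vertex 0.3 5.1 1.1
   vertex 5.0 4.8 1.5
  endloop
 endfacet
 facet normal 0.148 0.196 -0.969
  outer loop
   vertex 1.6 3.9 0.8
   vertex 5.0 4.8 1.5
   vertex 2.3 0.4 0.2
  endloop
 endfacet
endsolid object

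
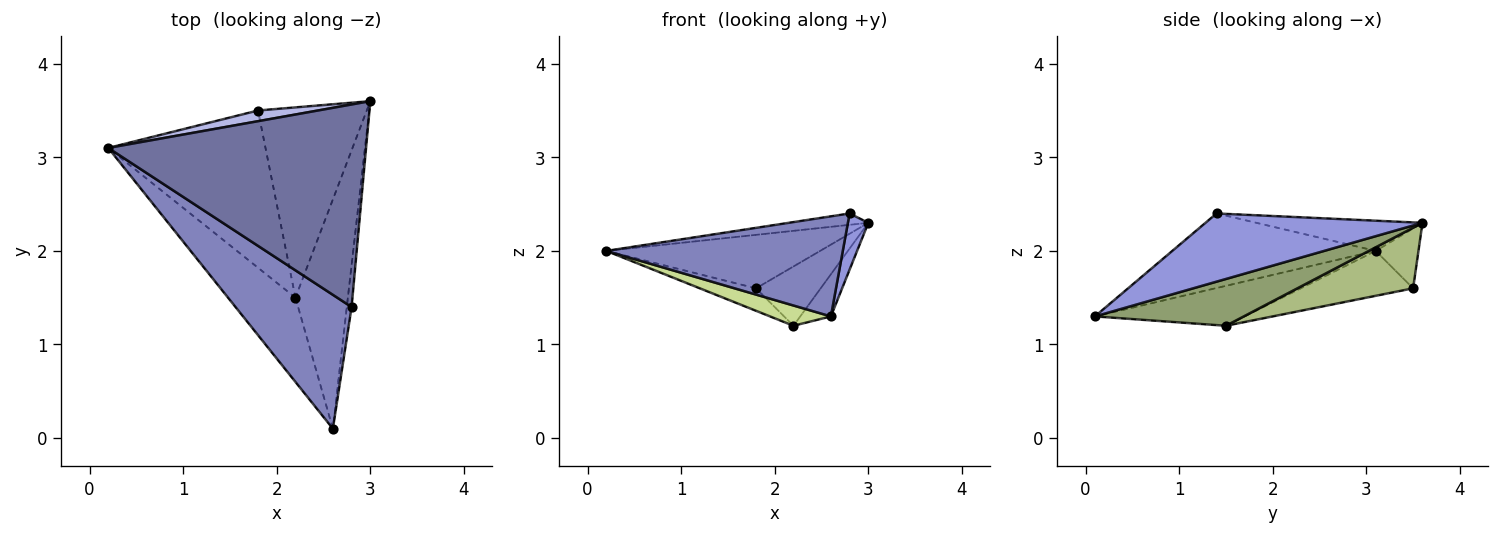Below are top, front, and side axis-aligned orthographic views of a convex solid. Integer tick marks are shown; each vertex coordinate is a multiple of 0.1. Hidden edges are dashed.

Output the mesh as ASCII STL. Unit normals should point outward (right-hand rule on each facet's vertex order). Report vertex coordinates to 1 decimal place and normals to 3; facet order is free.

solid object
 facet normal -0.116 0.056 0.992
  outer loop
   vertex 2.8 1.4 2.4
   vertex 3.0 3.6 2.3
   vertex 0.2 3.1 2.0
  endloop
 endfacet
 facet normal -0.458 -0.532 0.712
  outer loop
   vertex 2.8 1.4 2.4
   vertex 0.2 3.1 2.0
   vertex 2.6 0.1 1.3
  endloop
 endfacet
 facet normal 0.993 -0.093 -0.070
  outer loop
   vertex 2.8 1.4 2.4
   vertex 2.6 0.1 1.3
   vertex 3.0 3.6 2.3
  endloop
 endfacet
 facet normal -0.192 0.962 0.192
  outer loop
   vertex 1.8 3.5 1.6
   vertex 0.2 3.1 2.0
   vertex 3.0 3.6 2.3
  endloop
 endfacet
 facet normal 0.660 0.136 -0.739
  outer loop
   vertex 2.2 1.5 1.2
   vertex 3.0 3.6 2.3
   vertex 2.6 0.1 1.3
  endloop
 endfacet
 facet normal 0.470 0.263 -0.843
  outer loop
   vertex 2.2 1.5 1.2
   vertex 1.8 3.5 1.6
   vertex 3.0 3.6 2.3
  endloop
 endfacet
 facet normal -0.499 -0.203 -0.842
  outer loop
   vertex 2.2 1.5 1.2
   vertex 2.6 0.1 1.3
   vertex 0.2 3.1 2.0
  endloop
 endfacet
 facet normal -0.272 0.136 -0.953
  outer loop
   vertex 2.2 1.5 1.2
   vertex 0.2 3.1 2.0
   vertex 1.8 3.5 1.6
  endloop
 endfacet
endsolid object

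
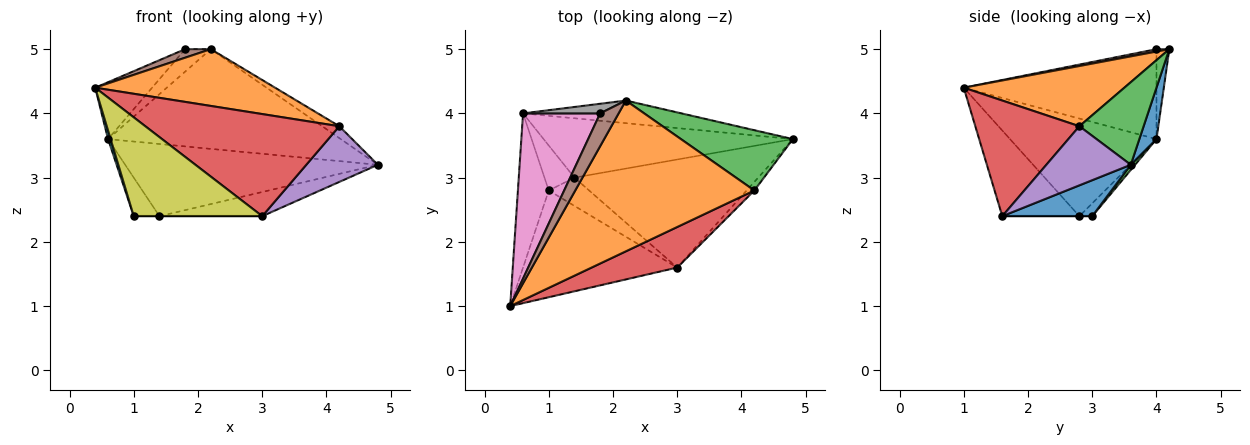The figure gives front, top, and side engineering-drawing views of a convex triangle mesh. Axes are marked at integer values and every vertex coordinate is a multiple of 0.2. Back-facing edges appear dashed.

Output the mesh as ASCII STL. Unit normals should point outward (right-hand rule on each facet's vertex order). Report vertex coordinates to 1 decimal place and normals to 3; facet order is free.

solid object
 facet normal 0.072 0.973 -0.221
  outer loop
   vertex 0.6 4.0 3.6
   vertex 2.2 4.2 5.0
   vertex 4.8 3.6 3.2
  endloop
 endfacet
 facet normal 0.300 -0.336 0.893
  outer loop
   vertex 4.2 2.8 3.8
   vertex 2.2 4.2 5.0
   vertex 0.4 1.0 4.4
  endloop
 endfacet
 facet normal 0.586 0.156 0.795
  outer loop
   vertex 4.2 2.8 3.8
   vertex 4.8 3.6 3.2
   vertex 2.2 4.2 5.0
  endloop
 endfacet
 facet normal 0.446 -0.832 0.330
  outer loop
   vertex 4.2 2.8 3.8
   vertex 0.4 1.0 4.4
   vertex 3.0 1.6 2.4
  endloop
 endfacet
 facet normal 0.759 -0.644 -0.099
  outer loop
   vertex 4.2 2.8 3.8
   vertex 3.0 1.6 2.4
   vertex 4.8 3.6 3.2
  endloop
 endfacet
 facet normal 0.125 -0.250 0.960
  outer loop
   vertex 1.8 4.0 5.0
   vertex 0.4 1.0 4.4
   vertex 2.2 4.2 5.0
  endloop
 endfacet
 facet normal -0.741 0.219 0.635
  outer loop
   vertex 1.8 4.0 5.0
   vertex 0.6 4.0 3.6
   vertex 0.4 1.0 4.4
  endloop
 endfacet
 facet normal -0.418 0.835 0.358
  outer loop
   vertex 1.8 4.0 5.0
   vertex 2.2 4.2 5.0
   vertex 0.6 4.0 3.6
  endloop
 endfacet
 facet normal -0.377 -0.629 -0.679
  outer loop
   vertex 1.0 2.8 2.4
   vertex 3.0 1.6 2.4
   vertex 0.4 1.0 4.4
  endloop
 endfacet
 facet normal -0.953 -0.017 -0.301
  outer loop
   vertex 1.0 2.8 2.4
   vertex 0.4 1.0 4.4
   vertex 0.6 4.0 3.6
  endloop
 endfacet
 facet normal 0.188 0.214 -0.959
  outer loop
   vertex 1.4 3.0 2.4
   vertex 4.8 3.6 3.2
   vertex 3.0 1.6 2.4
  endloop
 endfacet
 facet normal 0.000 0.000 -1.000
  outer loop
   vertex 1.4 3.0 2.4
   vertex 3.0 1.6 2.4
   vertex 1.0 2.8 2.4
  endloop
 endfacet
 facet normal 0.013 0.772 -0.635
  outer loop
   vertex 1.4 3.0 2.4
   vertex 0.6 4.0 3.6
   vertex 4.8 3.6 3.2
  endloop
 endfacet
 facet normal -0.309 0.619 -0.722
  outer loop
   vertex 1.4 3.0 2.4
   vertex 1.0 2.8 2.4
   vertex 0.6 4.0 3.6
  endloop
 endfacet
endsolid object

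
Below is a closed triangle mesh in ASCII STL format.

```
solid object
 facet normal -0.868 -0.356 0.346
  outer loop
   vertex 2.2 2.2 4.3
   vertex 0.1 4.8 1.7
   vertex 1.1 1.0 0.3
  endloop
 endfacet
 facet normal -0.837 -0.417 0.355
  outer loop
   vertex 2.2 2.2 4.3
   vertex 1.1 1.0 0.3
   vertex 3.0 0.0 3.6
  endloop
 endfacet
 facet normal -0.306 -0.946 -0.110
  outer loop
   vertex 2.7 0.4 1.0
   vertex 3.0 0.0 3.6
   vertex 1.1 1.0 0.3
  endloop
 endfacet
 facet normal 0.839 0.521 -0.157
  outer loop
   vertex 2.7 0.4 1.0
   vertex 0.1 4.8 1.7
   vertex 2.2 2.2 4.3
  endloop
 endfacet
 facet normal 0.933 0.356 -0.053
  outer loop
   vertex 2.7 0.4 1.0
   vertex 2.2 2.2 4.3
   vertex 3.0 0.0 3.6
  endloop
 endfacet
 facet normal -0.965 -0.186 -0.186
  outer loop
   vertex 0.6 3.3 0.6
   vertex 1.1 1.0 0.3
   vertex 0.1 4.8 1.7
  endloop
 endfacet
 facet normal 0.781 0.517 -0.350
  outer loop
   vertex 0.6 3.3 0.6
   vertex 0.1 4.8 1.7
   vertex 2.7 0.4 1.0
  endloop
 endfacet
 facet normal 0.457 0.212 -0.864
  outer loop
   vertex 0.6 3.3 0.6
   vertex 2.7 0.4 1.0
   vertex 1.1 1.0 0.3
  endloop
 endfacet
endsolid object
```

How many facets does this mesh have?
8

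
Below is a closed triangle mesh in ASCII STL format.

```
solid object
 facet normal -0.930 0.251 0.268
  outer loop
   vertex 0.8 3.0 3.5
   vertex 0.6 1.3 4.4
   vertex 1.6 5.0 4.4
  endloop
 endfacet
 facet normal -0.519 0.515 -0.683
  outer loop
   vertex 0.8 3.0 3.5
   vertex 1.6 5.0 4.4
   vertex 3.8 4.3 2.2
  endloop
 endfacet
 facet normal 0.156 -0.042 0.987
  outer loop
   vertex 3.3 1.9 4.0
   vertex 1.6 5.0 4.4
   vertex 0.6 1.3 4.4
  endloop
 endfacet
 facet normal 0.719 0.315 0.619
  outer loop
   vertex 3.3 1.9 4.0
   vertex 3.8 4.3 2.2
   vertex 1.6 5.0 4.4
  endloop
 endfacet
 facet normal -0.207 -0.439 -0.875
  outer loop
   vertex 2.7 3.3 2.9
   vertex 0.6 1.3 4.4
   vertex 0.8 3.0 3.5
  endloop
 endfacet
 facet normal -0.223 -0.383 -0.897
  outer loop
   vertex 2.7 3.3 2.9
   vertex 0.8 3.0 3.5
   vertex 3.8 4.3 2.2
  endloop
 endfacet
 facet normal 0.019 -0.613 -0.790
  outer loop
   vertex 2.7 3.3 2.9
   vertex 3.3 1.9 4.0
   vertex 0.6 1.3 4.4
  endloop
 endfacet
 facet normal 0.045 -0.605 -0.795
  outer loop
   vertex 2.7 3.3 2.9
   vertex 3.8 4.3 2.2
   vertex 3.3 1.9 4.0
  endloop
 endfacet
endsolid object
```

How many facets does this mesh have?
8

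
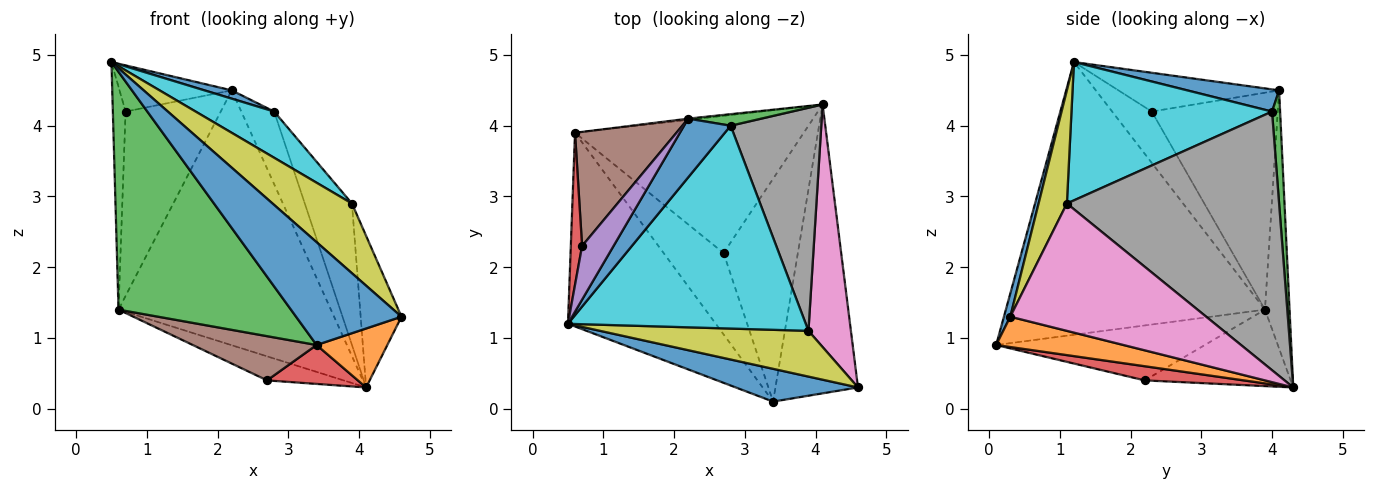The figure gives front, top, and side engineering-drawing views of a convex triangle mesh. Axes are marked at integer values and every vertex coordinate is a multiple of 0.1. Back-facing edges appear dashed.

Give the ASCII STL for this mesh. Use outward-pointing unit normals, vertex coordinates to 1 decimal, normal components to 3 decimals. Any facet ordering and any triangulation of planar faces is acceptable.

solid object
 facet normal 0.057 -0.951 0.303
  outer loop
   vertex 3.4 0.1 0.9
   vertex 4.6 0.3 1.3
   vertex 0.5 1.2 4.9
  endloop
 endfacet
 facet normal 0.339 -0.188 -0.922
  outer loop
   vertex 3.4 0.1 0.9
   vertex 4.1 4.3 0.3
   vertex 4.6 0.3 1.3
  endloop
 endfacet
 facet normal -0.759 -0.505 -0.411
  outer loop
   vertex 0.6 3.9 1.4
   vertex 3.4 0.1 0.9
   vertex 0.5 1.2 4.9
  endloop
 endfacet
 facet normal 0.184 -0.169 -0.968
  outer loop
   vertex 2.7 2.2 0.4
   vertex 4.1 4.3 0.3
   vertex 3.4 0.1 0.9
  endloop
 endfacet
 facet normal -0.313 0.164 -0.936
  outer loop
   vertex 2.7 2.2 0.4
   vertex 0.6 3.9 1.4
   vertex 4.1 4.3 0.3
  endloop
 endfacet
 facet normal -0.627 -0.372 -0.684
  outer loop
   vertex 2.7 2.2 0.4
   vertex 3.4 0.1 0.9
   vertex 0.6 3.9 1.4
  endloop
 endfacet
 facet normal 0.931 0.194 0.310
  outer loop
   vertex 3.9 1.1 2.9
   vertex 4.6 0.3 1.3
   vertex 4.1 4.3 0.3
  endloop
 endfacet
 facet normal 0.924 0.205 0.324
  outer loop
   vertex 3.9 1.1 2.9
   vertex 4.1 4.3 0.3
   vertex 2.8 4.0 4.2
  endloop
 endfacet
 facet normal 0.286 -0.801 0.526
  outer loop
   vertex 3.9 1.1 2.9
   vertex 0.5 1.2 4.9
   vertex 4.6 0.3 1.3
  endloop
 endfacet
 facet normal 0.493 -0.193 0.848
  outer loop
   vertex 3.9 1.1 2.9
   vertex 2.8 4.0 4.2
   vertex 0.5 1.2 4.9
  endloop
 endfacet
 facet normal 0.427 -0.127 0.896
  outer loop
   vertex 2.2 4.1 4.5
   vertex 0.5 1.2 4.9
   vertex 2.8 4.0 4.2
  endloop
 endfacet
 facet normal -0.115 0.993 -0.005
  outer loop
   vertex 2.2 4.1 4.5
   vertex 4.1 4.3 0.3
   vertex 0.6 3.9 1.4
  endloop
 endfacet
 facet normal 0.236 0.960 0.153
  outer loop
   vertex 2.2 4.1 4.5
   vertex 2.8 4.0 4.2
   vertex 4.1 4.3 0.3
  endloop
 endfacet
 facet normal -0.932 0.300 0.204
  outer loop
   vertex 0.7 2.3 4.2
   vertex 0.6 3.9 1.4
   vertex 0.5 1.2 4.9
  endloop
 endfacet
 facet normal -0.683 0.477 0.554
  outer loop
   vertex 0.7 2.3 4.2
   vertex 0.5 1.2 4.9
   vertex 2.2 4.1 4.5
  endloop
 endfacet
 facet normal -0.748 0.565 0.349
  outer loop
   vertex 0.7 2.3 4.2
   vertex 2.2 4.1 4.5
   vertex 0.6 3.9 1.4
  endloop
 endfacet
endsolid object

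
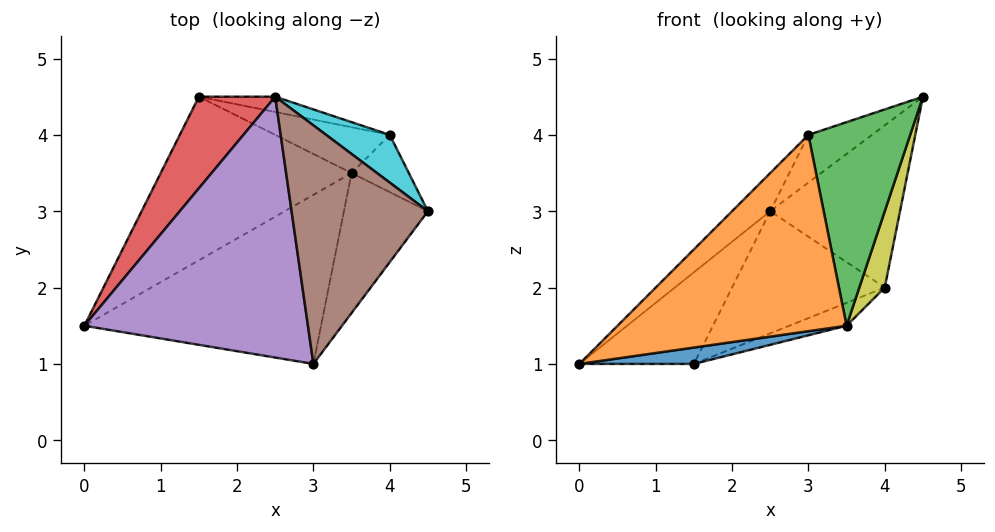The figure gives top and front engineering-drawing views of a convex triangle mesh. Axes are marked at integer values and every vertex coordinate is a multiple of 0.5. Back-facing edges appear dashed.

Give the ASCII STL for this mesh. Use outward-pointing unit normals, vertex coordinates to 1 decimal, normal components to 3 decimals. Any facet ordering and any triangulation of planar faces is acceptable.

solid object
 facet normal 0.195 -0.098 -0.976
  outer loop
   vertex 3.5 3.5 1.5
   vertex 0.0 1.5 1.0
   vertex 1.5 4.5 1.0
  endloop
 endfacet
 facet normal 0.466 -0.671 -0.577
  outer loop
   vertex 3.5 3.5 1.5
   vertex 3.0 1.0 4.0
   vertex 0.0 1.5 1.0
  endloop
 endfacet
 facet normal 0.790 -0.505 -0.348
  outer loop
   vertex 3.5 3.5 1.5
   vertex 4.5 3.0 4.5
   vertex 3.0 1.0 4.0
  endloop
 endfacet
 facet normal -0.816 0.408 0.408
  outer loop
   vertex 2.5 4.5 3.0
   vertex 1.5 4.5 1.0
   vertex 0.0 1.5 1.0
  endloop
 endfacet
 facet normal -0.695 0.104 0.712
  outer loop
   vertex 2.5 4.5 3.0
   vertex 0.0 1.5 1.0
   vertex 3.0 1.0 4.0
  endloop
 endfacet
 facet normal -0.507 0.169 0.845
  outer loop
   vertex 2.5 4.5 3.0
   vertex 3.0 1.0 4.0
   vertex 4.5 3.0 4.5
  endloop
 endfacet
 facet normal 0.408 0.408 -0.816
  outer loop
   vertex 4.0 4.0 2.0
   vertex 3.5 3.5 1.5
   vertex 1.5 4.5 1.0
  endloop
 endfacet
 facet normal 0.241 0.963 -0.120
  outer loop
   vertex 4.0 4.0 2.0
   vertex 1.5 4.5 1.0
   vertex 2.5 4.5 3.0
  endloop
 endfacet
 facet normal 0.814 -0.465 -0.349
  outer loop
   vertex 4.0 4.0 2.0
   vertex 4.5 3.0 4.5
   vertex 3.5 3.5 1.5
  endloop
 endfacet
 facet normal 0.453 0.855 0.252
  outer loop
   vertex 4.0 4.0 2.0
   vertex 2.5 4.5 3.0
   vertex 4.5 3.0 4.5
  endloop
 endfacet
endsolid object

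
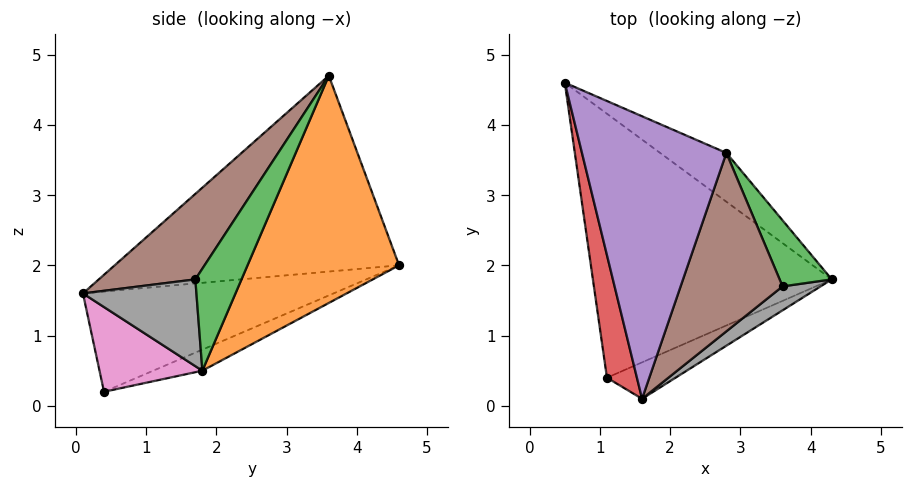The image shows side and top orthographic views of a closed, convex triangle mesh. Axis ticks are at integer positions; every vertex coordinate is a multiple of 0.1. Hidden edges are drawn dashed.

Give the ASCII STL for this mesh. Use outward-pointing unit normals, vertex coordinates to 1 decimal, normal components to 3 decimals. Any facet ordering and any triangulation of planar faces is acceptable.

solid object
 facet normal -0.081 0.383 -0.920
  outer loop
   vertex 1.1 0.4 0.2
   vertex 0.5 4.6 2.0
   vertex 4.3 1.8 0.5
  endloop
 endfacet
 facet normal 0.544 0.824 -0.159
  outer loop
   vertex 2.8 3.6 4.7
   vertex 4.3 1.8 0.5
   vertex 0.5 4.6 2.0
  endloop
 endfacet
 facet normal 0.848 -0.304 0.433
  outer loop
   vertex 3.6 1.7 1.8
   vertex 4.3 1.8 0.5
   vertex 2.8 3.6 4.7
  endloop
 endfacet
 facet normal -0.927 -0.251 0.277
  outer loop
   vertex 1.6 0.1 1.6
   vertex 0.5 4.6 2.0
   vertex 1.1 0.4 0.2
  endloop
 endfacet
 facet normal -0.781 -0.242 0.576
  outer loop
   vertex 1.6 0.1 1.6
   vertex 2.8 3.6 4.7
   vertex 0.5 4.6 2.0
  endloop
 endfacet
 facet normal 0.478 -0.669 0.570
  outer loop
   vertex 1.6 0.1 1.6
   vertex 3.6 1.7 1.8
   vertex 2.8 3.6 4.7
  endloop
 endfacet
 facet normal 0.404 -0.854 -0.327
  outer loop
   vertex 1.6 0.1 1.6
   vertex 1.1 0.4 0.2
   vertex 4.3 1.8 0.5
  endloop
 endfacet
 facet normal 0.588 -0.767 0.258
  outer loop
   vertex 1.6 0.1 1.6
   vertex 4.3 1.8 0.5
   vertex 3.6 1.7 1.8
  endloop
 endfacet
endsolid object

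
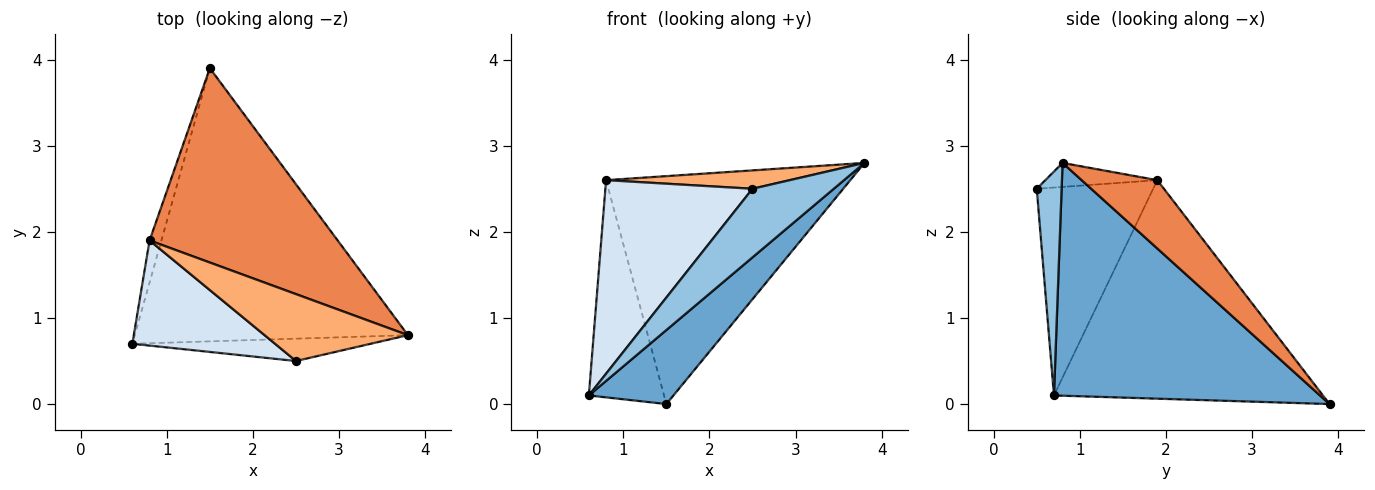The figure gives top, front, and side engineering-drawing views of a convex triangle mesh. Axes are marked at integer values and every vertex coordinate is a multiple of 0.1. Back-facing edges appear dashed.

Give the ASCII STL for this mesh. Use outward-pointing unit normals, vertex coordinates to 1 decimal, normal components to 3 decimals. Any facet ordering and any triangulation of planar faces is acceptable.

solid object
 facet normal 0.635 -0.202 -0.745
  outer loop
   vertex 1.5 3.9 0.0
   vertex 3.8 0.8 2.8
   vertex 0.6 0.7 0.1
  endloop
 endfacet
 facet normal 0.279 -0.913 -0.297
  outer loop
   vertex 2.5 0.5 2.5
   vertex 0.6 0.7 0.1
   vertex 3.8 0.8 2.8
  endloop
 endfacet
 facet normal -0.962 0.269 -0.052
  outer loop
   vertex 0.8 1.9 2.6
   vertex 1.5 3.9 0.0
   vertex 0.6 0.7 0.1
  endloop
 endfacet
 facet normal -0.571 -0.721 0.392
  outer loop
   vertex 0.8 1.9 2.6
   vertex 0.6 0.7 0.1
   vertex 2.5 0.5 2.5
  endloop
 endfacet
 facet normal 0.229 0.741 0.632
  outer loop
   vertex 0.8 1.9 2.6
   vertex 3.8 0.8 2.8
   vertex 1.5 3.9 0.0
  endloop
 endfacet
 facet normal -0.159 -0.261 0.952
  outer loop
   vertex 0.8 1.9 2.6
   vertex 2.5 0.5 2.5
   vertex 3.8 0.8 2.8
  endloop
 endfacet
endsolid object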